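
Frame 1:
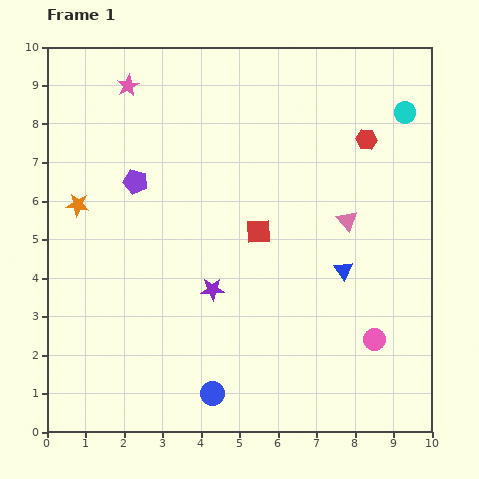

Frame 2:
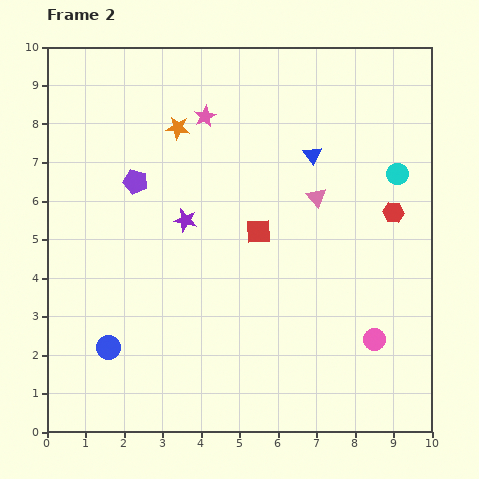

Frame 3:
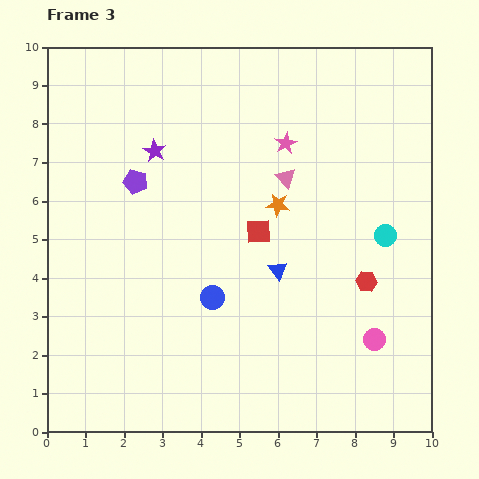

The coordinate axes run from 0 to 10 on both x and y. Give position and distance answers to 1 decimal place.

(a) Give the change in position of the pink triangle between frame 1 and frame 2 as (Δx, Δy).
(-0.8, 0.6)

The pink triangle was at (7.8, 5.5) in frame 1 and (7.0, 6.1) in frame 2.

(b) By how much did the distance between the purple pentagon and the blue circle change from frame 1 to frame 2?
-1.5

Distance in frame 1: 5.9. Distance in frame 2: 4.4.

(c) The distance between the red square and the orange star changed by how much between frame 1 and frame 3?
-3.9

Distance in frame 1: 4.8. Distance in frame 3: 0.9.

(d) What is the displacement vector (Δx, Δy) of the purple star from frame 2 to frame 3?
(-0.8, 1.8)

The purple star was at (3.6, 5.5) in frame 2 and (2.8, 7.3) in frame 3.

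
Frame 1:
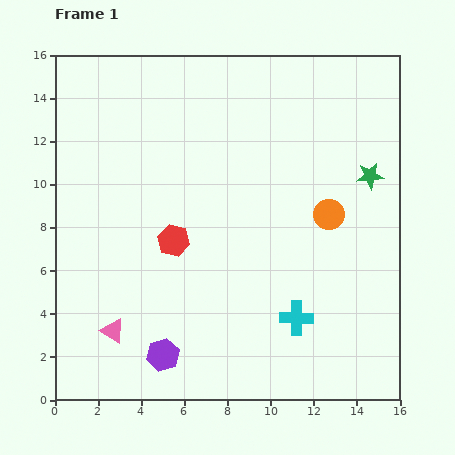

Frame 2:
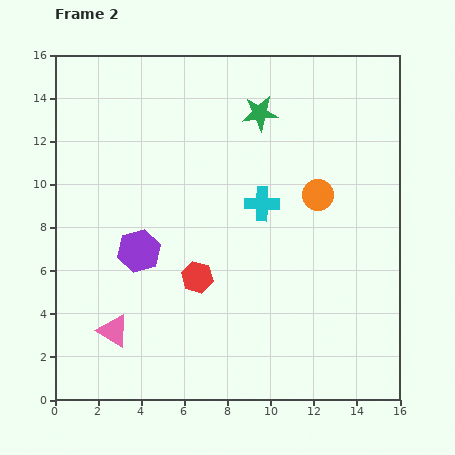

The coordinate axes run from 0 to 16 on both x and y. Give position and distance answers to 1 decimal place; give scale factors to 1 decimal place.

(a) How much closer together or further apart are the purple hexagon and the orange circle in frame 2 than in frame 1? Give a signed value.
-1.4

Distance in frame 1: 10.1. Distance in frame 2: 8.7.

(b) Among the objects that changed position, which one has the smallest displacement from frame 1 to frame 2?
the orange circle

(moved 1.0)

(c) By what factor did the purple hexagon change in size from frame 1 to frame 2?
1.3×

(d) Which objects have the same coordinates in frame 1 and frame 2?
the pink triangle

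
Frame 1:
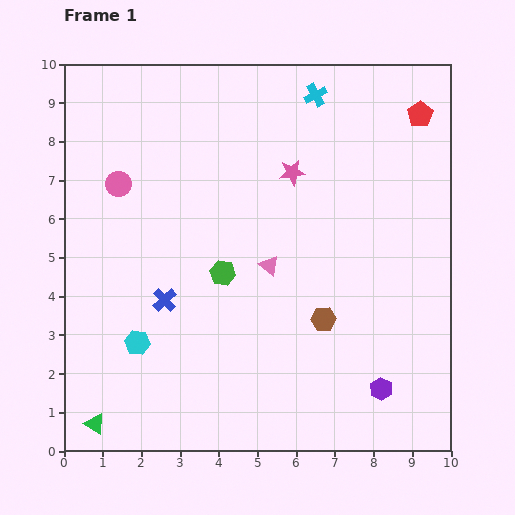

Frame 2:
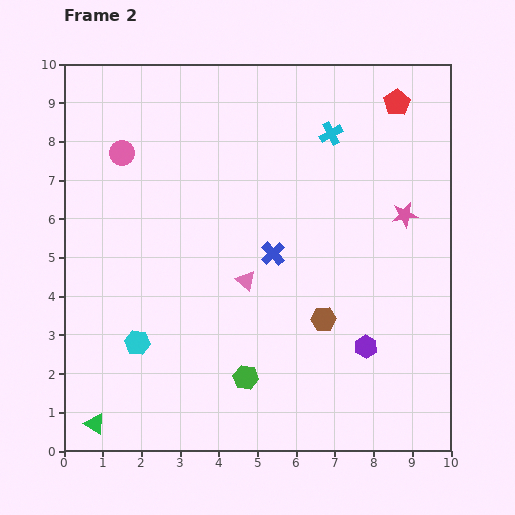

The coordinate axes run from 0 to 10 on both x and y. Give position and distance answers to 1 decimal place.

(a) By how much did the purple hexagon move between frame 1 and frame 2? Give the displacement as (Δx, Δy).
(-0.4, 1.1)

The purple hexagon was at (8.2, 1.6) in frame 1 and (7.8, 2.7) in frame 2.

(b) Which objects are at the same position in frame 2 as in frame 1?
the green triangle, the brown hexagon, the cyan hexagon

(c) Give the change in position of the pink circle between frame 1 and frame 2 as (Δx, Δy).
(0.1, 0.8)

The pink circle was at (1.4, 6.9) in frame 1 and (1.5, 7.7) in frame 2.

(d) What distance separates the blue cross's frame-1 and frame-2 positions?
3.0

The blue cross moved from (2.6, 3.9) to (5.4, 5.1), a distance of √(2.8² + 1.2²) ≈ 3.0.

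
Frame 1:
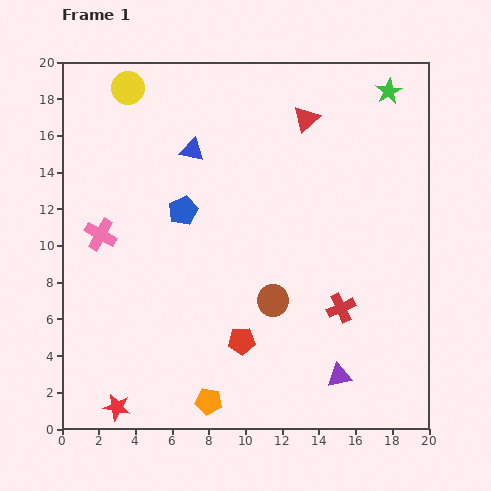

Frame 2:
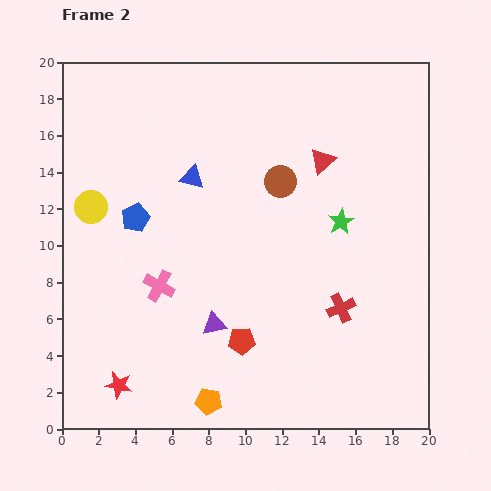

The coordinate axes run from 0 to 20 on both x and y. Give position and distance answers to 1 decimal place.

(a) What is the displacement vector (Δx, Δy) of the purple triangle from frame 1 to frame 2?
(-6.8, 2.8)

The purple triangle was at (15.1, 2.9) in frame 1 and (8.3, 5.7) in frame 2.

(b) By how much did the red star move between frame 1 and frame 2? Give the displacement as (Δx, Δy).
(0.1, 1.2)

The red star was at (3.0, 1.2) in frame 1 and (3.1, 2.4) in frame 2.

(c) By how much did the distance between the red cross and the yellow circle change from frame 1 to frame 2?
-2.0

Distance in frame 1: 16.7. Distance in frame 2: 14.7.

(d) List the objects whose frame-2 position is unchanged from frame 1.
the red cross, the orange pentagon, the red pentagon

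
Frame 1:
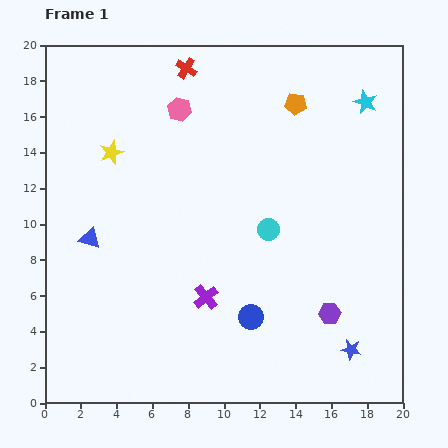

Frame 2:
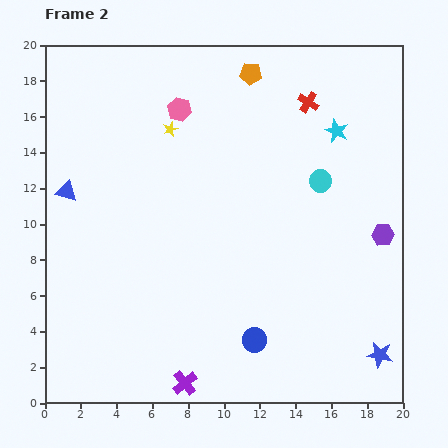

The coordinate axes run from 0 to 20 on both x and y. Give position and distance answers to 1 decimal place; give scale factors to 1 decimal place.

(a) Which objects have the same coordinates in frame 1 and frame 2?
the pink hexagon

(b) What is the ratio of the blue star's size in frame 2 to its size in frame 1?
1.3×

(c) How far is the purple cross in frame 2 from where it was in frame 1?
4.9

The purple cross moved from (9.0, 5.9) to (7.8, 1.1), a distance of √(1.2² + 4.8²) ≈ 4.9.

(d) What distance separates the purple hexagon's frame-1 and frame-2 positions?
5.3

The purple hexagon moved from (15.9, 5.0) to (18.9, 9.4), a distance of √(3.0² + 4.4²) ≈ 5.3.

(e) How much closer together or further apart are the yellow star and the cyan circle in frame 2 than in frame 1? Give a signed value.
-0.9

Distance in frame 1: 9.8. Distance in frame 2: 8.9.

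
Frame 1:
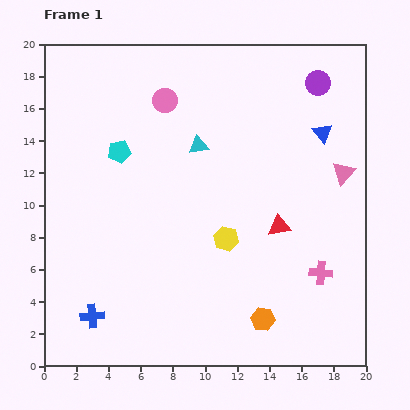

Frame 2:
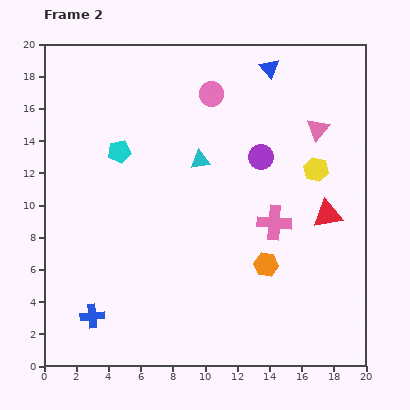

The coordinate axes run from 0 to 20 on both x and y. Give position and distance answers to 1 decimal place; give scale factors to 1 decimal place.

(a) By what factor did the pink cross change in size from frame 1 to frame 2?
1.5×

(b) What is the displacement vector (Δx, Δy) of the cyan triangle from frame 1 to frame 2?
(0.1, -0.9)

The cyan triangle was at (9.6, 13.7) in frame 1 and (9.7, 12.8) in frame 2.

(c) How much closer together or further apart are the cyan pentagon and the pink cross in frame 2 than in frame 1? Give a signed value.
-4.0

Distance in frame 1: 14.6. Distance in frame 2: 10.6.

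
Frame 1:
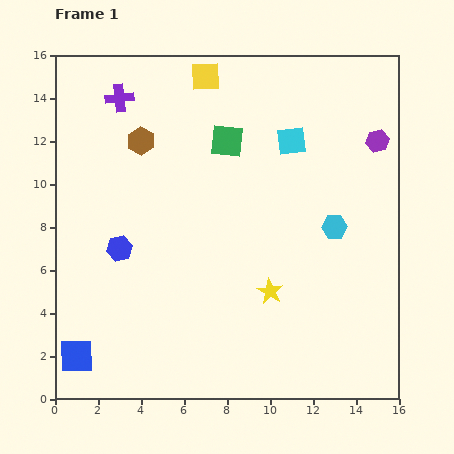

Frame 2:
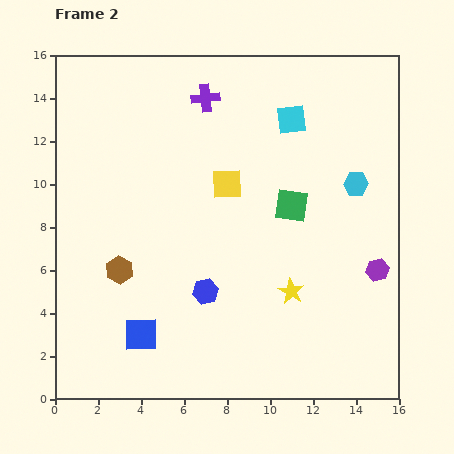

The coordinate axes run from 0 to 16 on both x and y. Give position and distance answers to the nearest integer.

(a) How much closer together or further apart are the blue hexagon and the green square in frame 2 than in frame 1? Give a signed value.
-1

Distance in frame 1: 7. Distance in frame 2: 6.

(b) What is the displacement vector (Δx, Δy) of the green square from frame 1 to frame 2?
(3, -3)

The green square was at (8, 12) in frame 1 and (11, 9) in frame 2.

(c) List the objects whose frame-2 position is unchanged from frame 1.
none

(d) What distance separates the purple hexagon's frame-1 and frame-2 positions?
6

The purple hexagon moved from (15, 12) to (15, 6), a distance of √(0² + 6²) ≈ 6.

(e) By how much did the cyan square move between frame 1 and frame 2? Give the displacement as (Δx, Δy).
(0, 1)

The cyan square was at (11, 12) in frame 1 and (11, 13) in frame 2.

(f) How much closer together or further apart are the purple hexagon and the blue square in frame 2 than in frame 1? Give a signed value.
-6

Distance in frame 1: 17. Distance in frame 2: 11.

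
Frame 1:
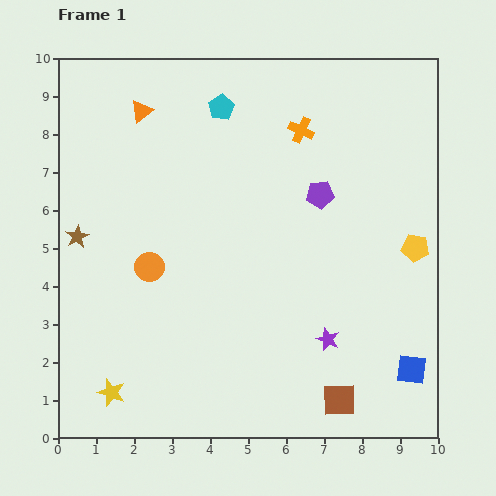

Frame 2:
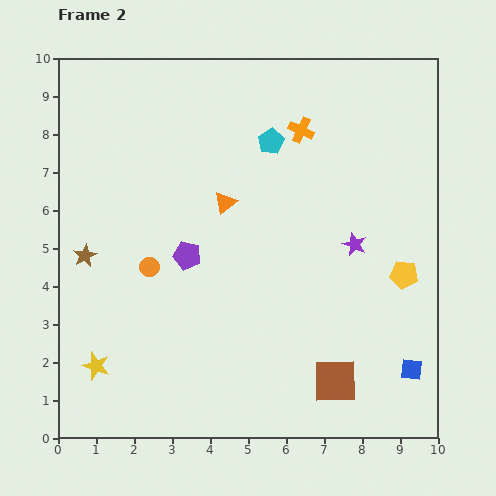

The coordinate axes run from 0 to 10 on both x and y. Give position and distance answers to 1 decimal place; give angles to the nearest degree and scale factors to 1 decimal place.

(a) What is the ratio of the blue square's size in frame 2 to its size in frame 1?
0.7×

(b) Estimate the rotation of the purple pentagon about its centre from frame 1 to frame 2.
20° clockwise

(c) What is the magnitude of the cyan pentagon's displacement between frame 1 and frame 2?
1.6

The cyan pentagon moved from (4.3, 8.7) to (5.6, 7.8), a distance of √(1.3² + 0.9²) ≈ 1.6.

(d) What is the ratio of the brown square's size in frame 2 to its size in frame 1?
1.3×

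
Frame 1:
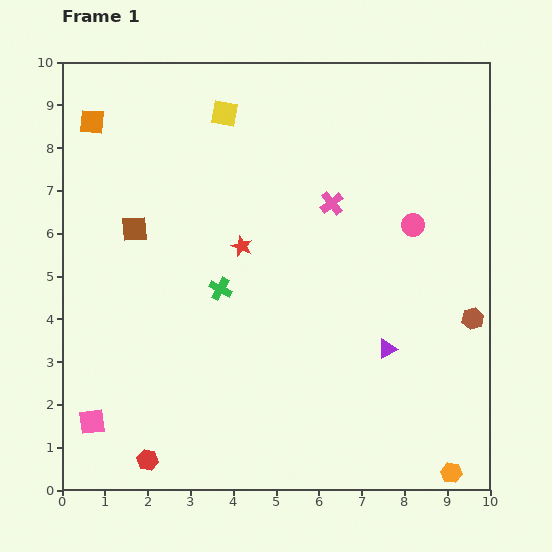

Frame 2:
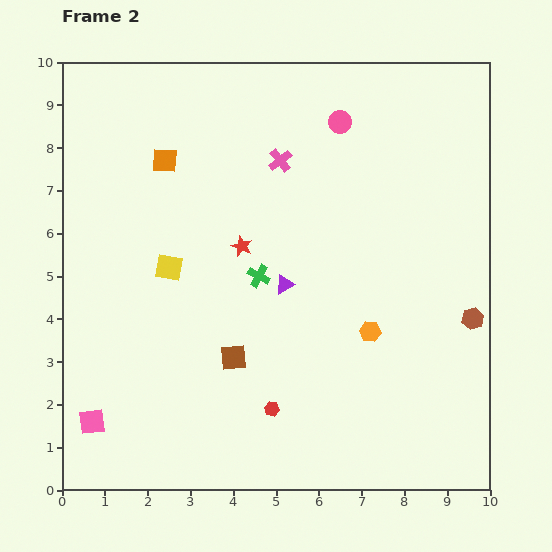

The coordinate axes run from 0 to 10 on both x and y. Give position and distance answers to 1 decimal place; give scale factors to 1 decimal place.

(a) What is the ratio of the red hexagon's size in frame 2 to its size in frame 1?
0.7×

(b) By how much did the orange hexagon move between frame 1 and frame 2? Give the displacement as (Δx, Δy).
(-1.9, 3.3)

The orange hexagon was at (9.1, 0.4) in frame 1 and (7.2, 3.7) in frame 2.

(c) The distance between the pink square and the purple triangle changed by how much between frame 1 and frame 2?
-1.6

Distance in frame 1: 7.1. Distance in frame 2: 5.5.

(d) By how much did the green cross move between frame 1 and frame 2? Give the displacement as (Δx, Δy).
(0.9, 0.3)

The green cross was at (3.7, 4.7) in frame 1 and (4.6, 5.0) in frame 2.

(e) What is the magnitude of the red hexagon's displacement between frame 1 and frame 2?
3.1

The red hexagon moved from (2.0, 0.7) to (4.9, 1.9), a distance of √(2.9² + 1.2²) ≈ 3.1.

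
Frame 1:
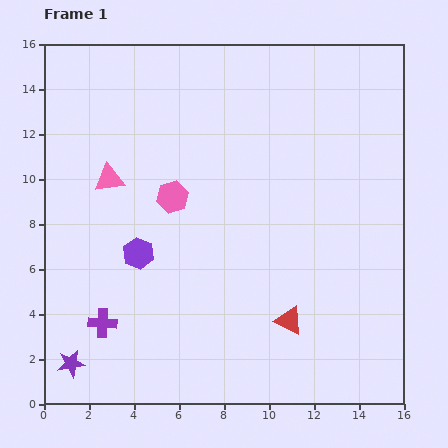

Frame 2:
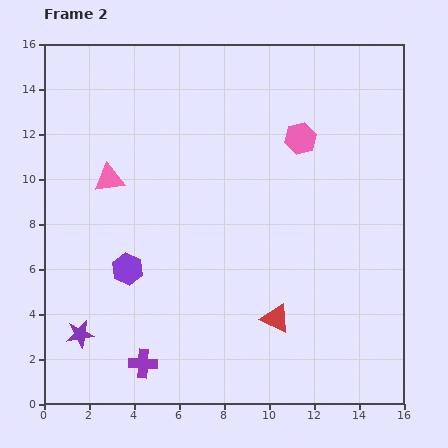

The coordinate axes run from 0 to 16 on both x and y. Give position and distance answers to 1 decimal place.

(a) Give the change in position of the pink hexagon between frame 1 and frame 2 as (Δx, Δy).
(5.7, 2.6)

The pink hexagon was at (5.7, 9.2) in frame 1 and (11.4, 11.8) in frame 2.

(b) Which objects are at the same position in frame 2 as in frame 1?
the pink triangle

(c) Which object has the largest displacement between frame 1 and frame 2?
the pink hexagon

(moved 6.3; next 2.5)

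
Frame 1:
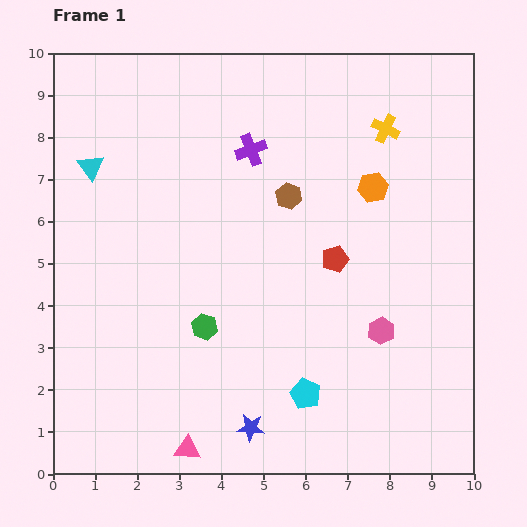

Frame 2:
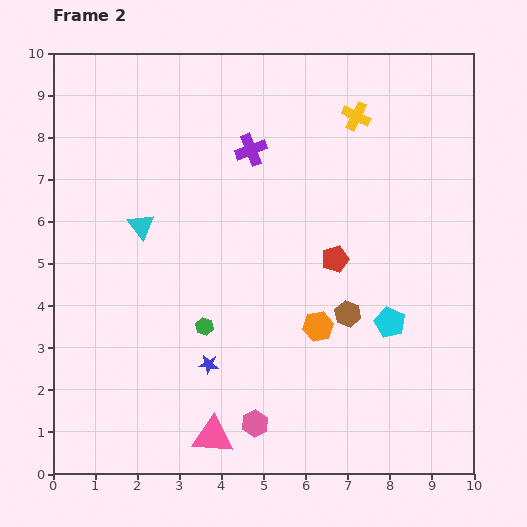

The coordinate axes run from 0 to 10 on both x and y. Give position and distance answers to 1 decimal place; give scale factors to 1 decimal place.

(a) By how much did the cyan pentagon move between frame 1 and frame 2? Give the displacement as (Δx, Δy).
(2.0, 1.7)

The cyan pentagon was at (6.0, 1.9) in frame 1 and (8.0, 3.6) in frame 2.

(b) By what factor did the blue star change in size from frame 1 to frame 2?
0.7×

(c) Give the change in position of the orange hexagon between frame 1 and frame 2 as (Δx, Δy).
(-1.3, -3.3)

The orange hexagon was at (7.6, 6.8) in frame 1 and (6.3, 3.5) in frame 2.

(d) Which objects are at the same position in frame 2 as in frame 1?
the green hexagon, the red pentagon, the purple cross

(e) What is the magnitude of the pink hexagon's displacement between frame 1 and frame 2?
3.7

The pink hexagon moved from (7.8, 3.4) to (4.8, 1.2), a distance of √(3.0² + 2.2²) ≈ 3.7.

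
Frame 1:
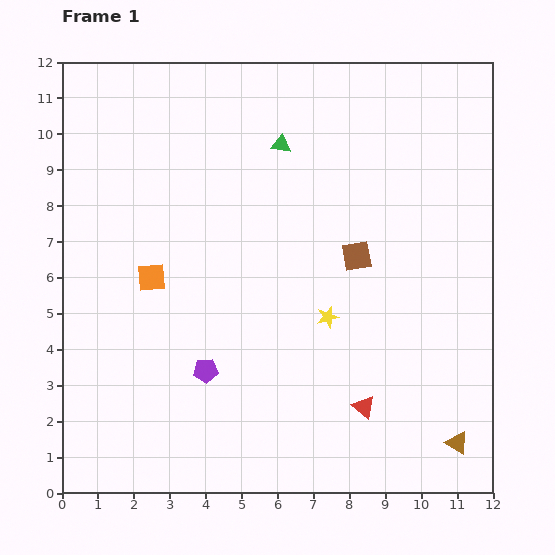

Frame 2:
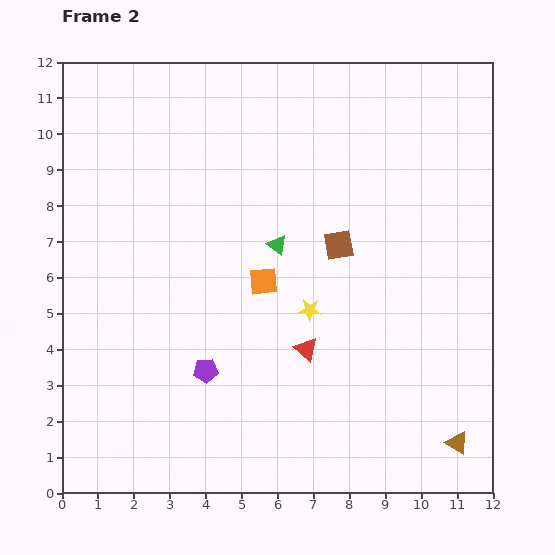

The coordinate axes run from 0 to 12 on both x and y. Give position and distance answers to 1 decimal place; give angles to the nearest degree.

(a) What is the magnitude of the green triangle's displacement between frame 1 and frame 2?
2.8

The green triangle moved from (6.1, 9.7) to (6.0, 6.9), a distance of √(0.1² + 2.8²) ≈ 2.8.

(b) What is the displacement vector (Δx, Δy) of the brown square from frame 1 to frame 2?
(-0.5, 0.3)

The brown square was at (8.2, 6.6) in frame 1 and (7.7, 6.9) in frame 2.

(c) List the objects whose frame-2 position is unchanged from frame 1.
the purple pentagon, the brown triangle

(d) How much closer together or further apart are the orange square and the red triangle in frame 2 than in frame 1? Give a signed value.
-4.7

Distance in frame 1: 6.9. Distance in frame 2: 2.2.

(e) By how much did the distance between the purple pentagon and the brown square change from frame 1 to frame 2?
-0.2

Distance in frame 1: 5.3. Distance in frame 2: 5.1.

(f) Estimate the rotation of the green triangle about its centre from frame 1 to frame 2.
29° clockwise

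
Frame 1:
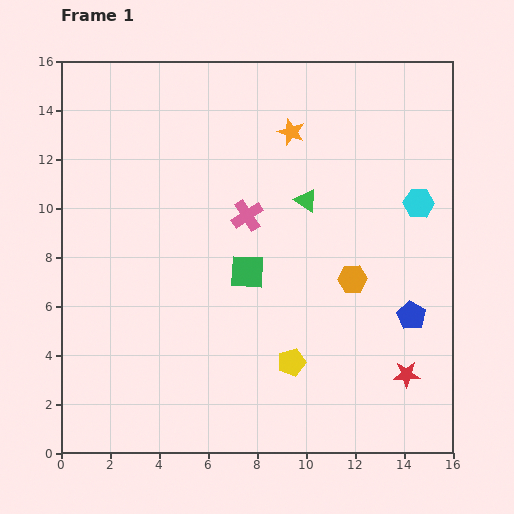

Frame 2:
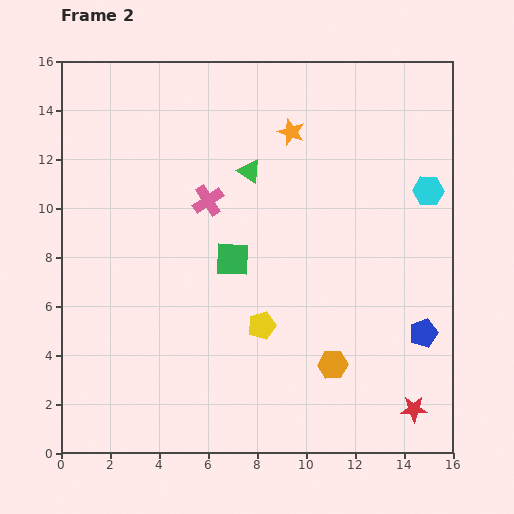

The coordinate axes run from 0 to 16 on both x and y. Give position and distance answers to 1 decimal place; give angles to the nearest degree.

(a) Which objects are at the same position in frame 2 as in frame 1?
the orange star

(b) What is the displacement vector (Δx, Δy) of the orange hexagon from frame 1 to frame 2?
(-0.8, -3.5)

The orange hexagon was at (11.9, 7.1) in frame 1 and (11.1, 3.6) in frame 2.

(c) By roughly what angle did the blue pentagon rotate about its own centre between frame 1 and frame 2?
22° clockwise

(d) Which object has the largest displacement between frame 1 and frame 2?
the orange hexagon

(moved 3.6; next 2.6)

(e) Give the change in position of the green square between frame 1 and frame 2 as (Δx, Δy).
(-0.6, 0.5)

The green square was at (7.6, 7.4) in frame 1 and (7.0, 7.9) in frame 2.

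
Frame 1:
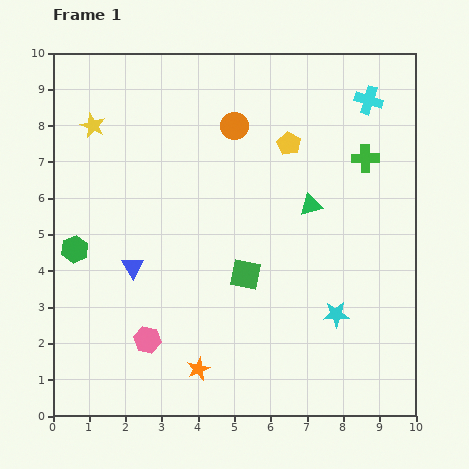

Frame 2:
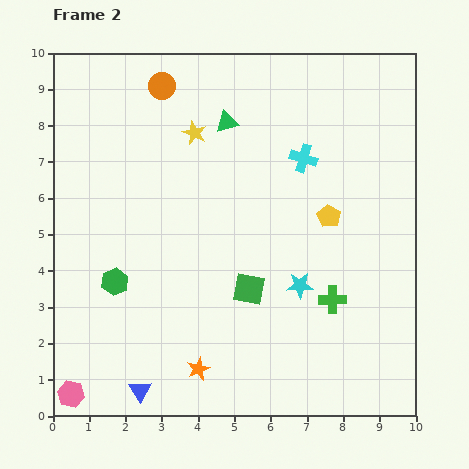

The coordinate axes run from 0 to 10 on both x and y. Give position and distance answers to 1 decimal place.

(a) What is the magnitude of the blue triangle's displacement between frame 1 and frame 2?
3.4

The blue triangle moved from (2.2, 4.1) to (2.4, 0.7), a distance of √(0.2² + 3.4²) ≈ 3.4.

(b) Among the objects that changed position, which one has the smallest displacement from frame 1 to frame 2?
the green square

(moved 0.4)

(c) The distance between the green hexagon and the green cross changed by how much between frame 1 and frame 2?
-2.4

Distance in frame 1: 8.4. Distance in frame 2: 6.0.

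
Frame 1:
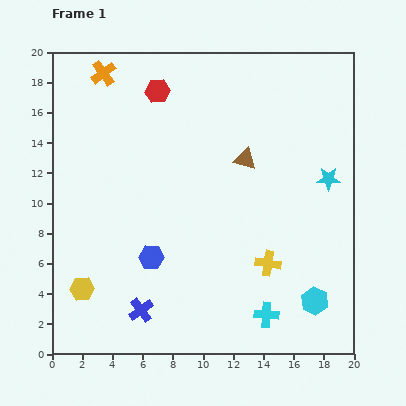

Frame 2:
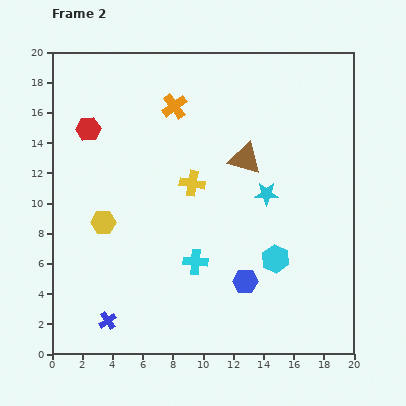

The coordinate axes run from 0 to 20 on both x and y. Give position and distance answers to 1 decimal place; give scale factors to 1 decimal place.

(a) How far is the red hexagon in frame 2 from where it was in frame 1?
5.2

The red hexagon moved from (7.0, 17.4) to (2.4, 14.9), a distance of √(4.6² + 2.5²) ≈ 5.2.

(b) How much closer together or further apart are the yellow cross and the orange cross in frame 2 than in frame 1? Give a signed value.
-11.5

Distance in frame 1: 16.7. Distance in frame 2: 5.2.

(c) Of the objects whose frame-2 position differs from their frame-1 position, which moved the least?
the blue cross

(moved 2.3)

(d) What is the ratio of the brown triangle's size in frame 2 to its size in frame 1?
1.4×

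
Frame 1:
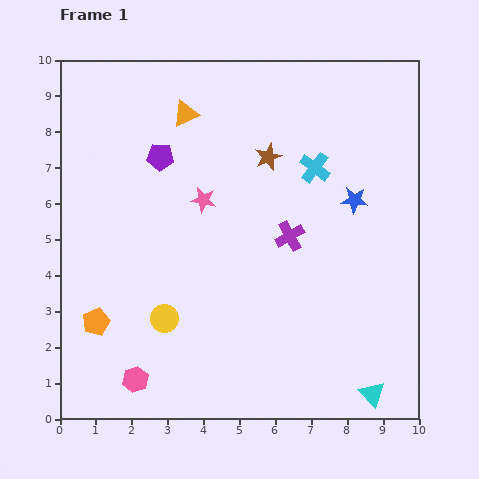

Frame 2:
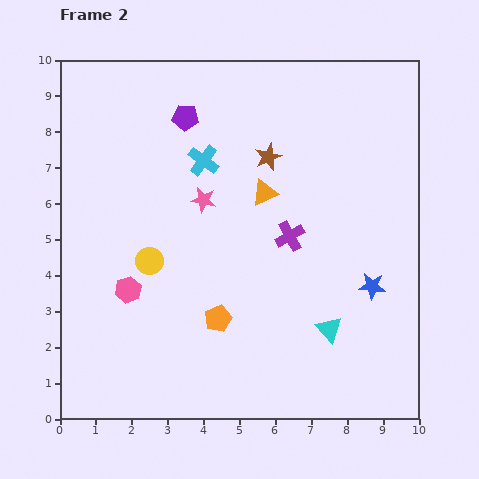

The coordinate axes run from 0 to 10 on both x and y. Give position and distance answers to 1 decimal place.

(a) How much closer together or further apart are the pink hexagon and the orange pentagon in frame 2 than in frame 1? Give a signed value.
+0.7

Distance in frame 1: 1.9. Distance in frame 2: 2.6.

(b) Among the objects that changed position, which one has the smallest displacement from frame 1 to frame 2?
the purple pentagon

(moved 1.3)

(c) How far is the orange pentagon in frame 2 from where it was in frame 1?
3.4

The orange pentagon moved from (1.0, 2.7) to (4.4, 2.8), a distance of √(3.4² + 0.1²) ≈ 3.4.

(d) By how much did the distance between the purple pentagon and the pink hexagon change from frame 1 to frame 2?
-1.1

Distance in frame 1: 6.2. Distance in frame 2: 5.1.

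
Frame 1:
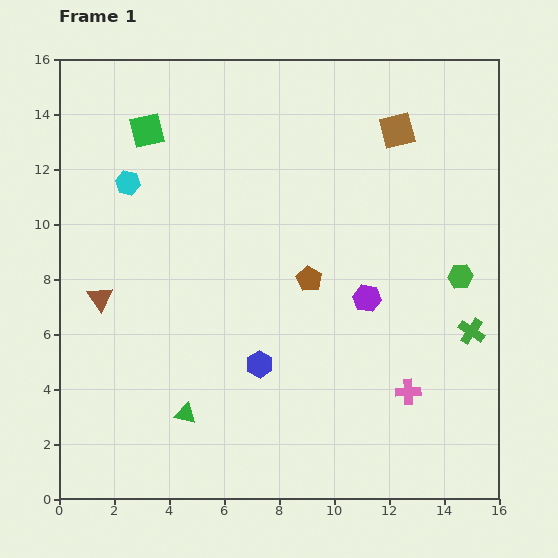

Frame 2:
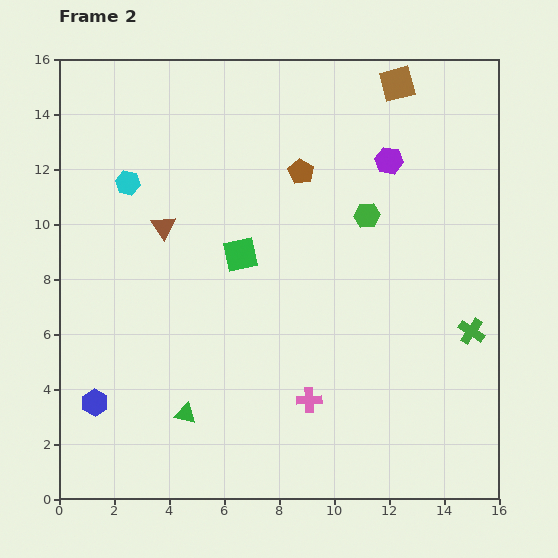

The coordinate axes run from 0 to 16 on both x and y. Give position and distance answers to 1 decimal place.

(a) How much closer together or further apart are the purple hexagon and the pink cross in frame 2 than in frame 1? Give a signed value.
+5.5

Distance in frame 1: 3.7. Distance in frame 2: 9.2.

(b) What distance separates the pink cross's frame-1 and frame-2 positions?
3.6

The pink cross moved from (12.7, 3.9) to (9.1, 3.6), a distance of √(3.6² + 0.3²) ≈ 3.6.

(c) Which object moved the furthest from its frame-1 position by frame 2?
the blue hexagon

(moved 6.2; next 5.6)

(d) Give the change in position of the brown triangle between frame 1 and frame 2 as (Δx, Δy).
(2.3, 2.6)

The brown triangle was at (1.5, 7.3) in frame 1 and (3.8, 9.9) in frame 2.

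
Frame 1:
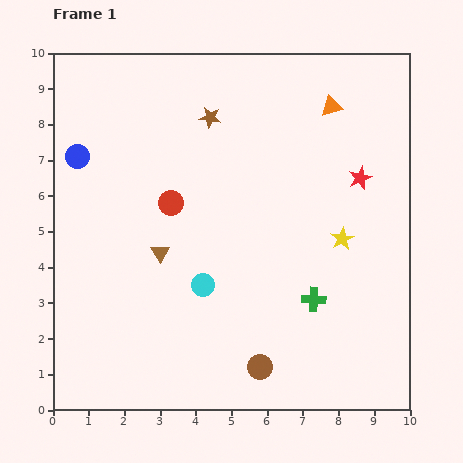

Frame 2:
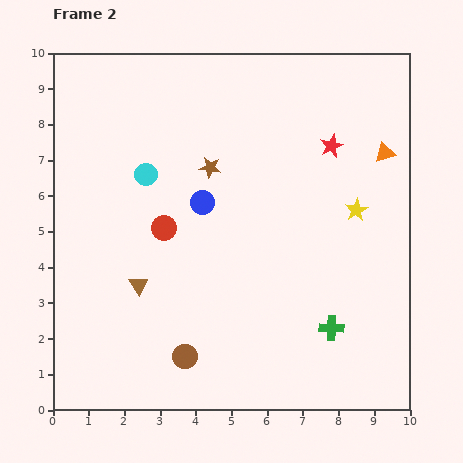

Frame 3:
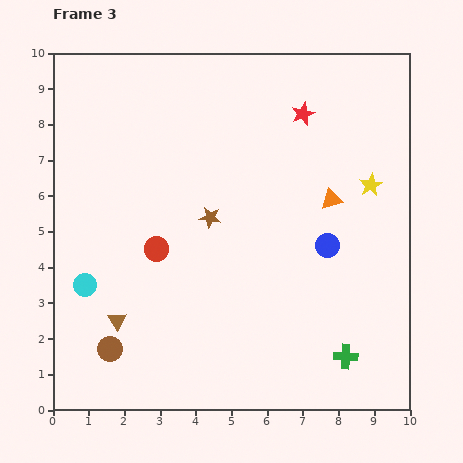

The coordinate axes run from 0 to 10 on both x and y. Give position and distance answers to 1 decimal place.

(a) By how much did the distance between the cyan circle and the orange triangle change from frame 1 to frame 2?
+0.5

Distance in frame 1: 6.2. Distance in frame 2: 6.7.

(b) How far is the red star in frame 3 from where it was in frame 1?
2.4

The red star moved from (8.6, 6.5) to (7.0, 8.3), a distance of √(1.6² + 1.8²) ≈ 2.4.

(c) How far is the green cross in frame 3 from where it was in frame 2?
0.9

The green cross moved from (7.8, 2.3) to (8.2, 1.5), a distance of √(0.4² + 0.8²) ≈ 0.9.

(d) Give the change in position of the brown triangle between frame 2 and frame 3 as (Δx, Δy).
(-0.6, -1.0)

The brown triangle was at (2.4, 3.5) in frame 2 and (1.8, 2.5) in frame 3.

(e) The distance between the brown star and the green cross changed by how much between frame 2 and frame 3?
-0.2

Distance in frame 2: 5.6. Distance in frame 3: 5.4.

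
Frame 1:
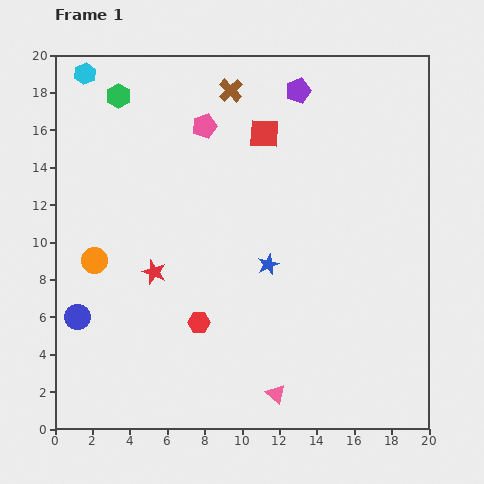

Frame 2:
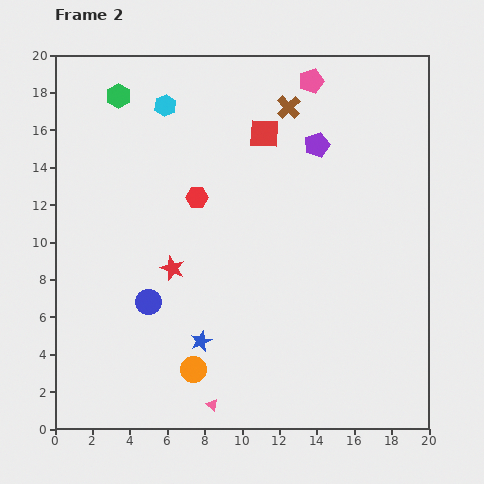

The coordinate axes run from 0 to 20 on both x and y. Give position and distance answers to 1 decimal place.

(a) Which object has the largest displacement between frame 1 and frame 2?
the orange circle

(moved 7.9; next 6.7)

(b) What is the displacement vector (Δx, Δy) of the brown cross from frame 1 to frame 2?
(3.1, -0.9)

The brown cross was at (9.4, 18.1) in frame 1 and (12.5, 17.2) in frame 2.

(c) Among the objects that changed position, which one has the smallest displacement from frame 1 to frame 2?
the red star

(moved 1.0)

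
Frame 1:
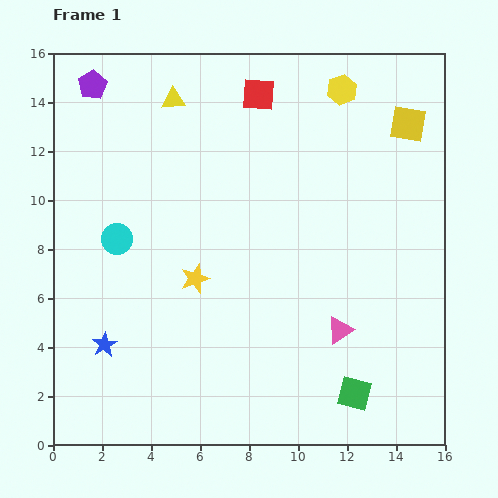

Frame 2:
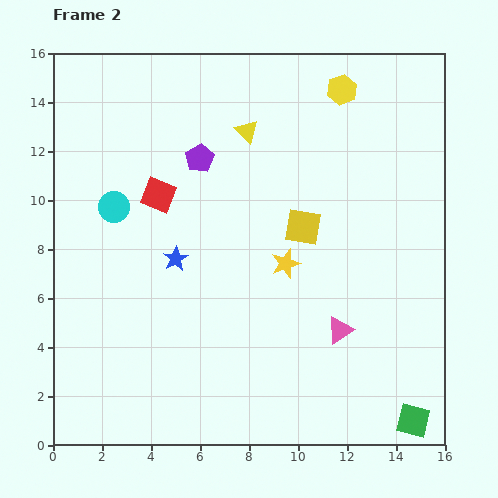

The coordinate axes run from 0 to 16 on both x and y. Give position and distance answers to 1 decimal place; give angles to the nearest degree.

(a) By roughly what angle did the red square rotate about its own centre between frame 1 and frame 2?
18° clockwise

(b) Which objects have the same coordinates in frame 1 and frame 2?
the pink triangle, the yellow hexagon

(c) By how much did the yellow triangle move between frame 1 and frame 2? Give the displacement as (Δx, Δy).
(3.0, -1.3)

The yellow triangle was at (4.9, 14.1) in frame 1 and (7.9, 12.8) in frame 2.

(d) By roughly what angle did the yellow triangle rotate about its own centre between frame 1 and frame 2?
48° clockwise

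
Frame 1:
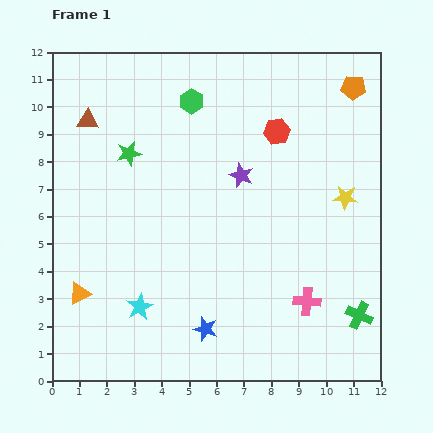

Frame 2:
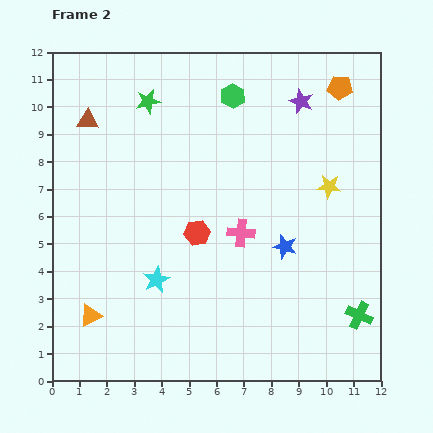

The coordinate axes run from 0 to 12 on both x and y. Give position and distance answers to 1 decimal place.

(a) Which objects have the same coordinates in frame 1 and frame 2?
the brown triangle, the green cross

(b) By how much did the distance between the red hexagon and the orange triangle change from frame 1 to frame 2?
-4.4

Distance in frame 1: 9.3. Distance in frame 2: 4.9.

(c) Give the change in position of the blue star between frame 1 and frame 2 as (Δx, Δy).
(2.9, 3.0)

The blue star was at (5.6, 1.9) in frame 1 and (8.5, 4.9) in frame 2.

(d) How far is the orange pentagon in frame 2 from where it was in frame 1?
0.5

The orange pentagon moved from (11.0, 10.7) to (10.5, 10.7), a distance of √(0.5² + 0.0²) ≈ 0.5.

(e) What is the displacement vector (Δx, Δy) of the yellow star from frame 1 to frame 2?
(-0.6, 0.4)

The yellow star was at (10.7, 6.7) in frame 1 and (10.1, 7.1) in frame 2.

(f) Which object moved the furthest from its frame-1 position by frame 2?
the red hexagon

(moved 4.7; next 4.2)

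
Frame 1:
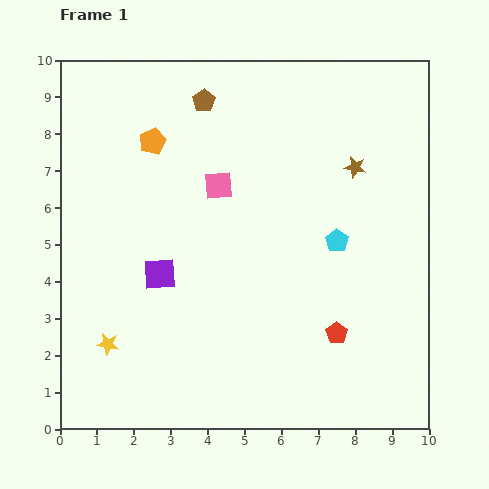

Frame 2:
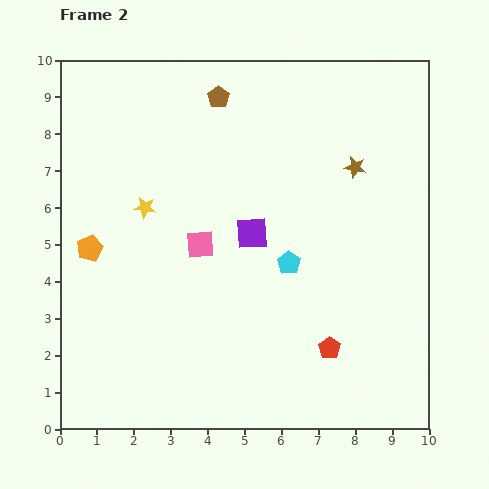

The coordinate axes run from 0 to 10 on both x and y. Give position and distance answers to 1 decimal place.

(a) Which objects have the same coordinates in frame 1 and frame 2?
the brown star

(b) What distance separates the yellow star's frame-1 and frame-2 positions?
3.8

The yellow star moved from (1.3, 2.3) to (2.3, 6.0), a distance of √(1.0² + 3.7²) ≈ 3.8.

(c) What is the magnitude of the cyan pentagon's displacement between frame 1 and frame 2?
1.4

The cyan pentagon moved from (7.5, 5.1) to (6.2, 4.5), a distance of √(1.3² + 0.6²) ≈ 1.4.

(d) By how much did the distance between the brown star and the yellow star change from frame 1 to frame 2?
-2.4

Distance in frame 1: 8.2. Distance in frame 2: 5.8.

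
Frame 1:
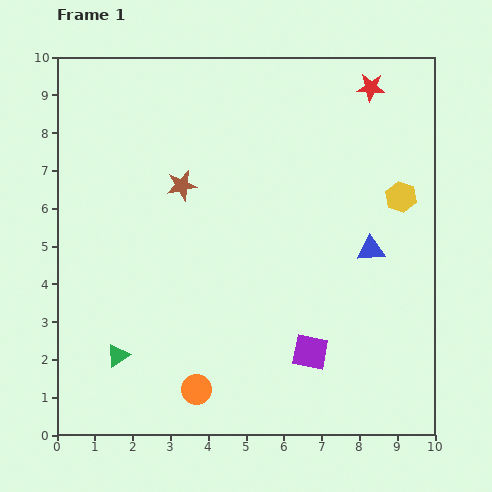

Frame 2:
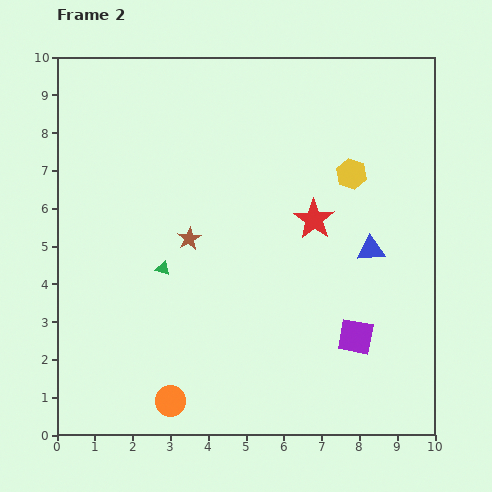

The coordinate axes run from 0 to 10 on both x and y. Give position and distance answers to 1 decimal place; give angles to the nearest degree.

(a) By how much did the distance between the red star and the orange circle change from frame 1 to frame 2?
-3.1

Distance in frame 1: 9.2. Distance in frame 2: 6.1.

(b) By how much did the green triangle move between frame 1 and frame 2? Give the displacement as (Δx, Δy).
(1.2, 2.3)

The green triangle was at (1.6, 2.1) in frame 1 and (2.8, 4.4) in frame 2.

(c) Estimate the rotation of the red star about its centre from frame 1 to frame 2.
30° clockwise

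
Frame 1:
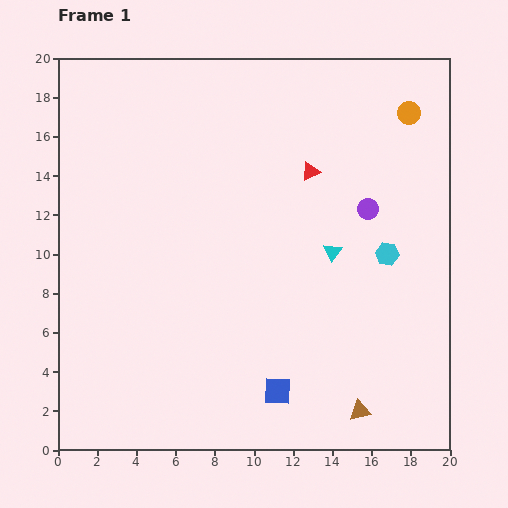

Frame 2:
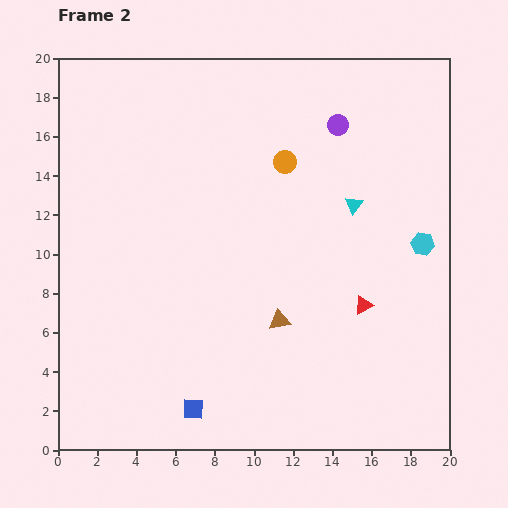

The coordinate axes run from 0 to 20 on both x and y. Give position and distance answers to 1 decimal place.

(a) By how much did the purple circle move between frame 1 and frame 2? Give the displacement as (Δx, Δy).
(-1.5, 4.3)

The purple circle was at (15.8, 12.3) in frame 1 and (14.3, 16.6) in frame 2.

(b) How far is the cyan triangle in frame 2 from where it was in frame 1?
2.6

The cyan triangle moved from (14.0, 10.1) to (15.1, 12.5), a distance of √(1.1² + 2.4²) ≈ 2.6.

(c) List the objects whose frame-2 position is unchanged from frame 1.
none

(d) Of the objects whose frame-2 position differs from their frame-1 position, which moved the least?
the cyan hexagon

(moved 1.9)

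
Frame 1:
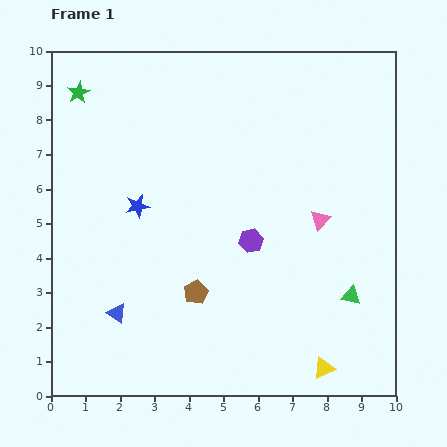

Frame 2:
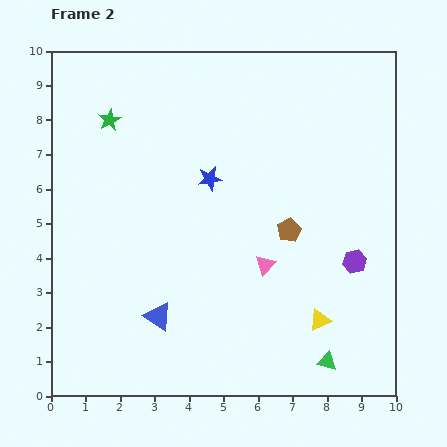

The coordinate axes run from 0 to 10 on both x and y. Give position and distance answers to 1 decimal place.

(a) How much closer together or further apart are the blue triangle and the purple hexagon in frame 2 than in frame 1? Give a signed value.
+1.5

Distance in frame 1: 4.4. Distance in frame 2: 5.9.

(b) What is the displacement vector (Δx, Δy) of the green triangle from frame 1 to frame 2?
(-0.7, -1.9)

The green triangle was at (8.7, 2.9) in frame 1 and (8.0, 1.0) in frame 2.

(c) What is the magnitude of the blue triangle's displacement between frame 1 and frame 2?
1.2

The blue triangle moved from (1.9, 2.4) to (3.1, 2.3), a distance of √(1.2² + 0.1²) ≈ 1.2.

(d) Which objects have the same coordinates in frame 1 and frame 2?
none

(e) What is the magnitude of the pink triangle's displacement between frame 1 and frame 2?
2.1

The pink triangle moved from (7.8, 5.1) to (6.2, 3.8), a distance of √(1.6² + 1.3²) ≈ 2.1.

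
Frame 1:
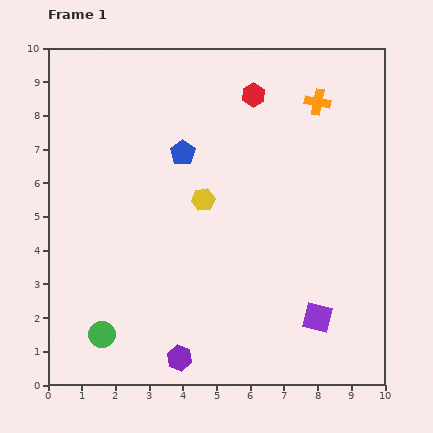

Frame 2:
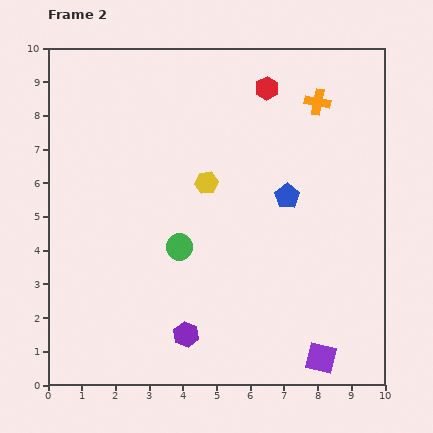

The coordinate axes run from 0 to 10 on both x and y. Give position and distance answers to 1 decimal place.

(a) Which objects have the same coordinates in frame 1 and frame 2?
the orange cross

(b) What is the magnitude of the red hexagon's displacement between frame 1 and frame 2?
0.4

The red hexagon moved from (6.1, 8.6) to (6.5, 8.8), a distance of √(0.4² + 0.2²) ≈ 0.4.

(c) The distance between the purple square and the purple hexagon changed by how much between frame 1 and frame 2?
-0.2

Distance in frame 1: 4.3. Distance in frame 2: 4.1.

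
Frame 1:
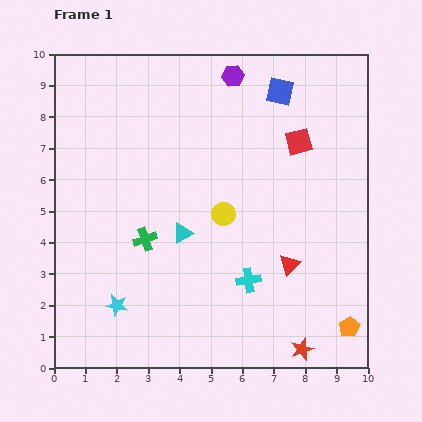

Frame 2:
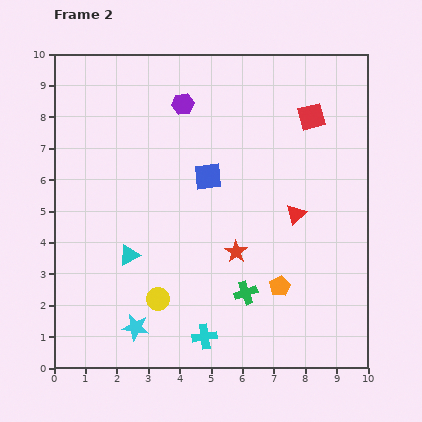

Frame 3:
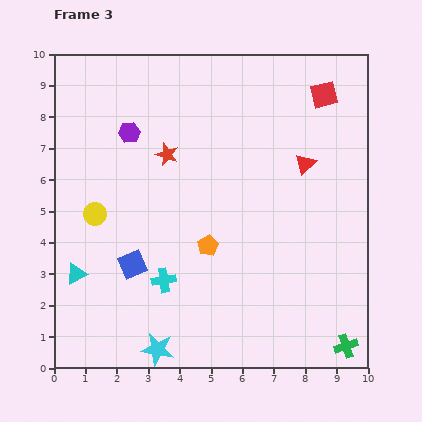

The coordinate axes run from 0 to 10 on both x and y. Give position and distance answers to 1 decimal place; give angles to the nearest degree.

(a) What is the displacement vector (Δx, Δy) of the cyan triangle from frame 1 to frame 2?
(-1.7, -0.7)

The cyan triangle was at (4.1, 4.3) in frame 1 and (2.4, 3.6) in frame 2.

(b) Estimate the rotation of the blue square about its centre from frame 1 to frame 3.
36° counter-clockwise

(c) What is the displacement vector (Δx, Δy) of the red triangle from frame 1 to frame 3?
(0.5, 3.2)

The red triangle was at (7.5, 3.3) in frame 1 and (8.0, 6.5) in frame 3.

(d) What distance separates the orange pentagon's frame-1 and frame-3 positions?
5.2

The orange pentagon moved from (9.4, 1.3) to (4.9, 3.9), a distance of √(4.5² + 2.6²) ≈ 5.2.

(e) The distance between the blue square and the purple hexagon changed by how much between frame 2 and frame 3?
+1.8

Distance in frame 2: 2.4. Distance in frame 3: 4.2.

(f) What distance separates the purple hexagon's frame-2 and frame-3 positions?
1.9

The purple hexagon moved from (4.1, 8.4) to (2.4, 7.5), a distance of √(1.7² + 0.9²) ≈ 1.9.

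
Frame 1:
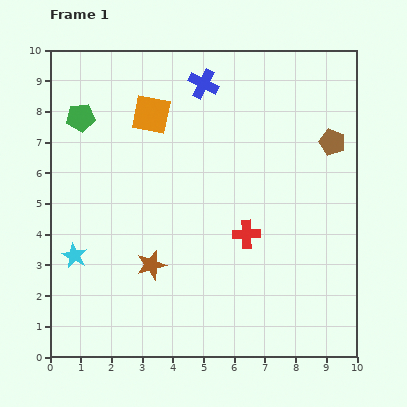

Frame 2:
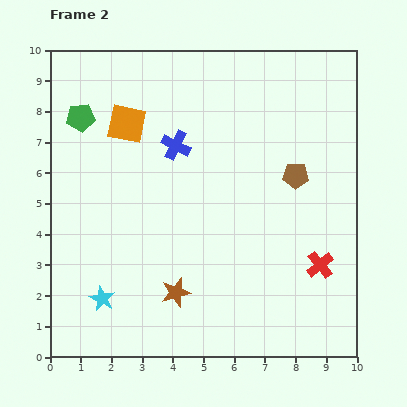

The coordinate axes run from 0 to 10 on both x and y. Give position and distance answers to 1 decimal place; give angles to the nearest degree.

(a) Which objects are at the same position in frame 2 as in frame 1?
the green pentagon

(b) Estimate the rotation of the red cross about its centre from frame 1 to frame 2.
37° counter-clockwise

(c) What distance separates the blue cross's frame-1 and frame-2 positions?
2.2

The blue cross moved from (5.0, 8.9) to (4.1, 6.9), a distance of √(0.9² + 2.0²) ≈ 2.2.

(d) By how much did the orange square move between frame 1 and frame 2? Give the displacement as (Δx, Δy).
(-0.8, -0.3)

The orange square was at (3.3, 7.9) in frame 1 and (2.5, 7.6) in frame 2.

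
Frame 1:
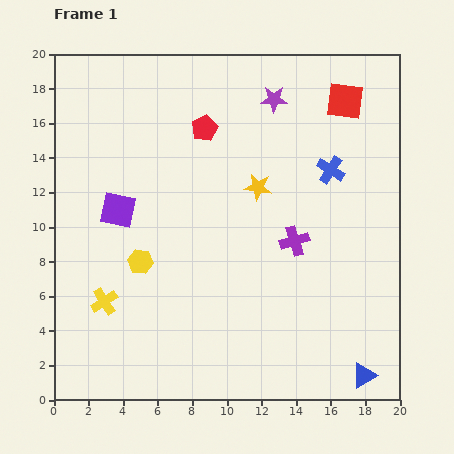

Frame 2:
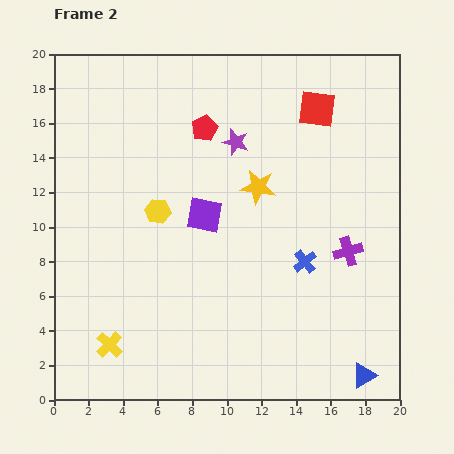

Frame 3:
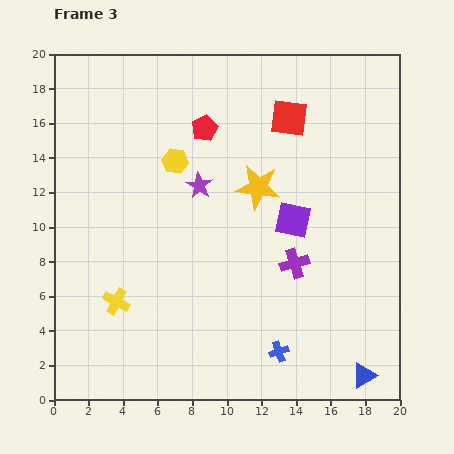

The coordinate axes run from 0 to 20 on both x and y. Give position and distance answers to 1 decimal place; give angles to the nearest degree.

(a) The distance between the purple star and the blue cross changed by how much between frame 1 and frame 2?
+2.7

Distance in frame 1: 5.3. Distance in frame 2: 8.0.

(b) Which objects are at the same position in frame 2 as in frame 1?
the yellow star, the blue triangle, the red pentagon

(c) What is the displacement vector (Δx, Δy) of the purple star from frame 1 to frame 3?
(-4.3, -5.0)

The purple star was at (12.7, 17.4) in frame 1 and (8.4, 12.4) in frame 3.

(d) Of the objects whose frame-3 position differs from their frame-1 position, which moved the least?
the yellow cross

(moved 0.7)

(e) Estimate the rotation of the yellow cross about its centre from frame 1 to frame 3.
30° counter-clockwise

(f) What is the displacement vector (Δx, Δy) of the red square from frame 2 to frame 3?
(-1.6, -0.5)

The red square was at (15.2, 16.8) in frame 2 and (13.6, 16.3) in frame 3.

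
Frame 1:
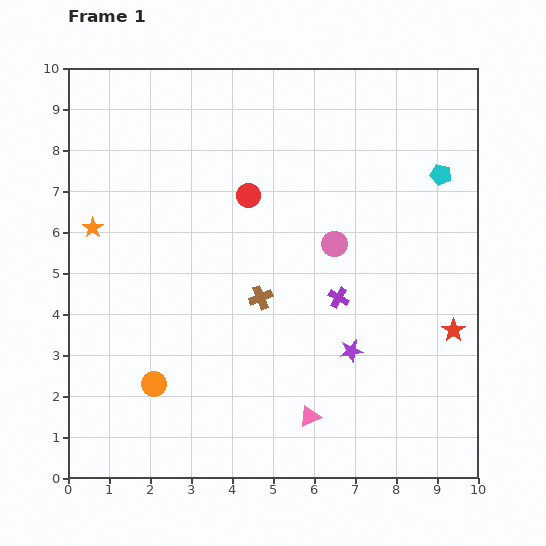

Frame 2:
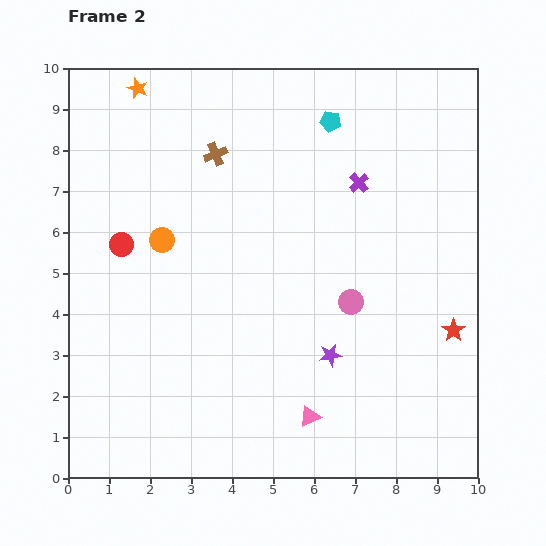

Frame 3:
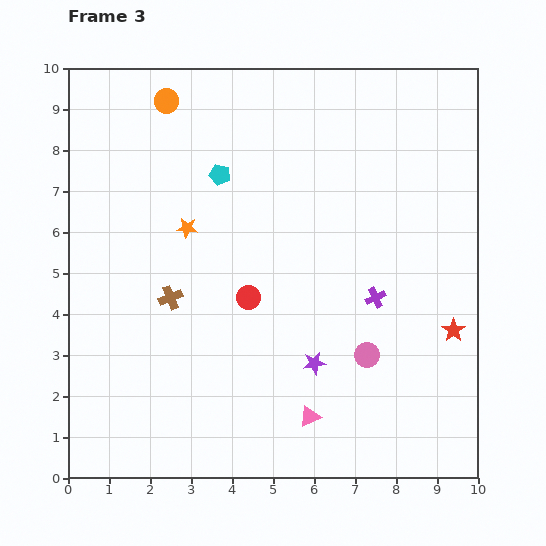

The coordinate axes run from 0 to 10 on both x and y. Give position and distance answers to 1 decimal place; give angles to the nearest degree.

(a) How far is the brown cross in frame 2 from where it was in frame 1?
3.7

The brown cross moved from (4.7, 4.4) to (3.6, 7.9), a distance of √(1.1² + 3.5²) ≈ 3.7.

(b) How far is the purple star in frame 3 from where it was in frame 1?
0.9

The purple star moved from (6.9, 3.1) to (6.0, 2.8), a distance of √(0.9² + 0.3²) ≈ 0.9.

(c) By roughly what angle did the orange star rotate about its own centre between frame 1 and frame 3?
31° counter-clockwise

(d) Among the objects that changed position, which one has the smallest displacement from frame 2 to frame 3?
the purple star

(moved 0.4)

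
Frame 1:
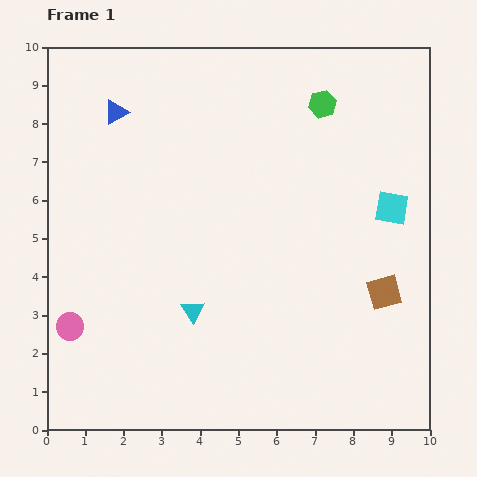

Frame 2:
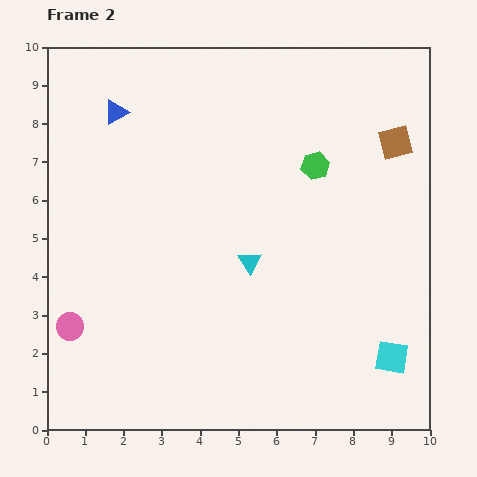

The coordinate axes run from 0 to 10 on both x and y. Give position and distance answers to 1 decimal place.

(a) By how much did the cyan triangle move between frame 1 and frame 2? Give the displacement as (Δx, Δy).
(1.5, 1.3)

The cyan triangle was at (3.8, 3.1) in frame 1 and (5.3, 4.4) in frame 2.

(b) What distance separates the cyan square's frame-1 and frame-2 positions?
3.9

The cyan square moved from (9.0, 5.8) to (9.0, 1.9), a distance of √(0.0² + 3.9²) ≈ 3.9.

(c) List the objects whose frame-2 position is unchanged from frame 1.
the blue triangle, the pink circle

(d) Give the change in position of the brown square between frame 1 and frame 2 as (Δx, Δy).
(0.3, 3.9)

The brown square was at (8.8, 3.6) in frame 1 and (9.1, 7.5) in frame 2.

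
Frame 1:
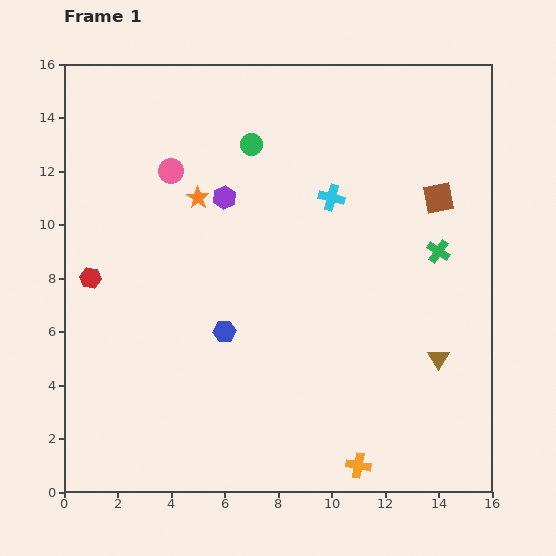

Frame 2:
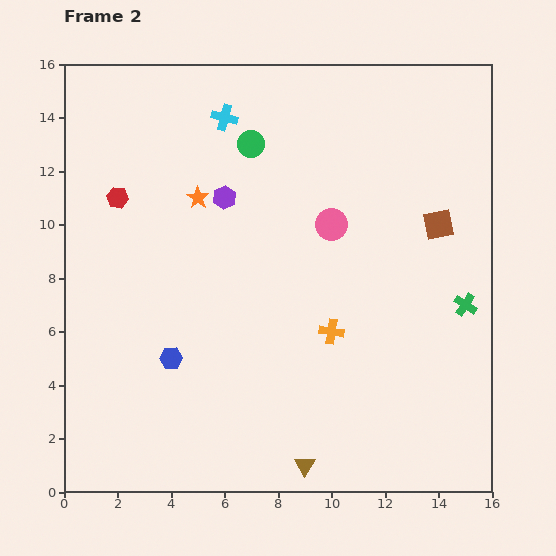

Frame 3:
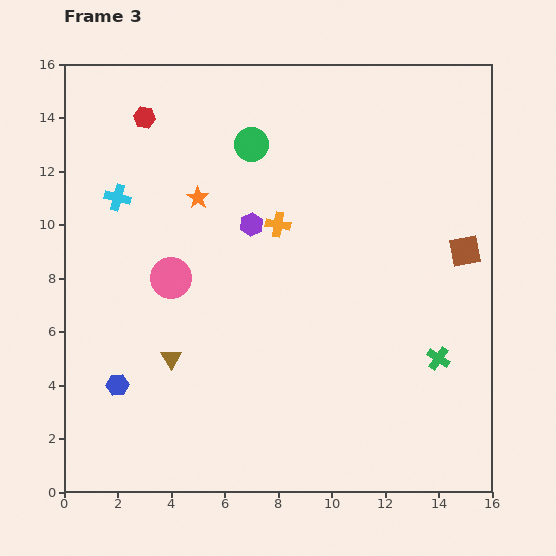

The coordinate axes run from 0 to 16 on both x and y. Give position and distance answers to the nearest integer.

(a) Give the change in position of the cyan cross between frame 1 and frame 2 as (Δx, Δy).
(-4, 3)

The cyan cross was at (10, 11) in frame 1 and (6, 14) in frame 2.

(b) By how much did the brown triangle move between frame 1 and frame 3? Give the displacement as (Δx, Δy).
(-10, 0)

The brown triangle was at (14, 5) in frame 1 and (4, 5) in frame 3.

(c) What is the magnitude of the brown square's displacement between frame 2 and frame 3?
1

The brown square moved from (14, 10) to (15, 9), a distance of √(1² + 1²) ≈ 1.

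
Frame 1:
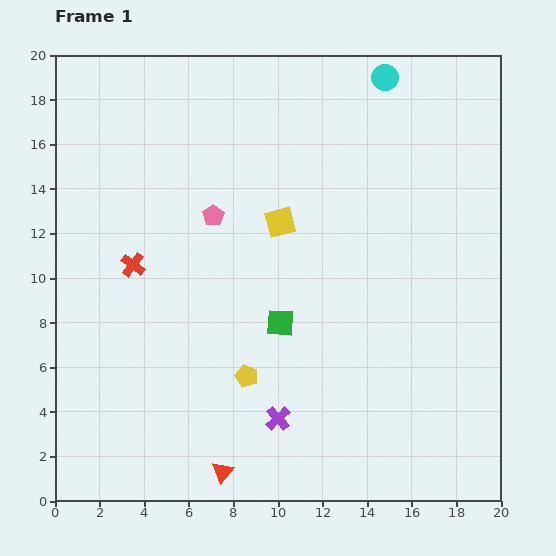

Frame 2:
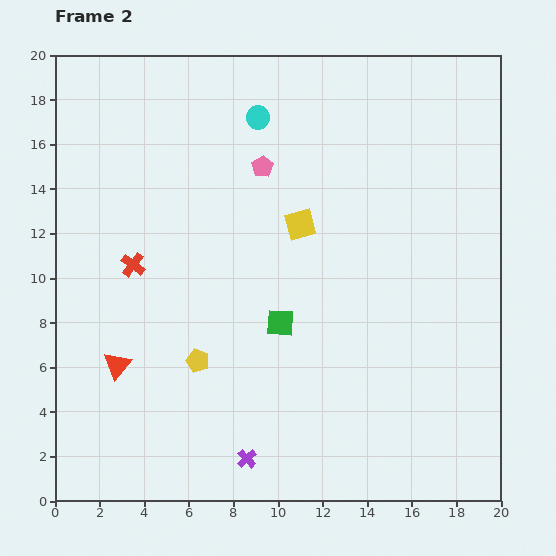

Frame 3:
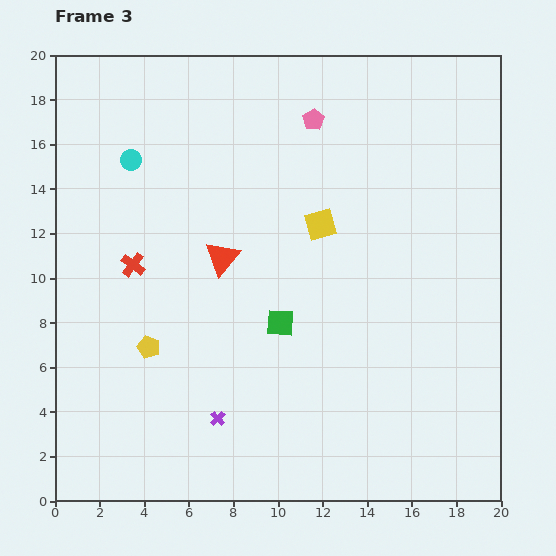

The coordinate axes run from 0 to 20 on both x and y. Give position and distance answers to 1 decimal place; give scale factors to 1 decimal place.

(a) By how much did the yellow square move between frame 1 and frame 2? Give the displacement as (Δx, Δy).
(0.9, -0.1)

The yellow square was at (10.1, 12.5) in frame 1 and (11.0, 12.4) in frame 2.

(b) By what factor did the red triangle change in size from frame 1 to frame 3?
1.6×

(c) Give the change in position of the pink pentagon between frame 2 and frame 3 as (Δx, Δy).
(2.3, 2.1)

The pink pentagon was at (9.3, 15.0) in frame 2 and (11.6, 17.1) in frame 3.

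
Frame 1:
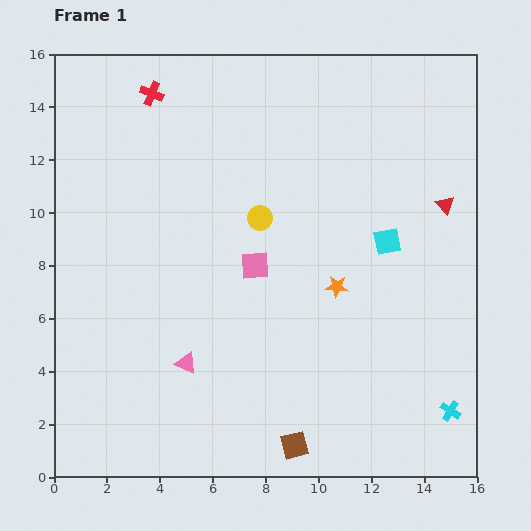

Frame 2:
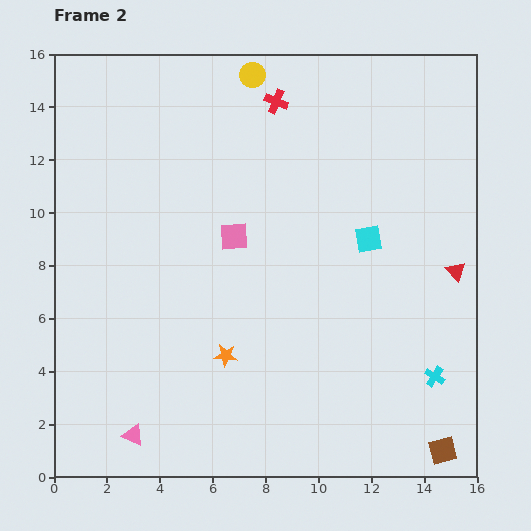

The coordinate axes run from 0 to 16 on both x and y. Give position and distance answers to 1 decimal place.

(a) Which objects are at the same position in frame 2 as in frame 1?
none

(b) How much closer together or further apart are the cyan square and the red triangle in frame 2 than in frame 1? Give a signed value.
+0.9

Distance in frame 1: 2.6. Distance in frame 2: 3.5.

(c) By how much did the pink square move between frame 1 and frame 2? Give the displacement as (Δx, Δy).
(-0.8, 1.1)

The pink square was at (7.6, 8.0) in frame 1 and (6.8, 9.1) in frame 2.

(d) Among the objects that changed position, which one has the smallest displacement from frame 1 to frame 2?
the cyan square

(moved 0.7)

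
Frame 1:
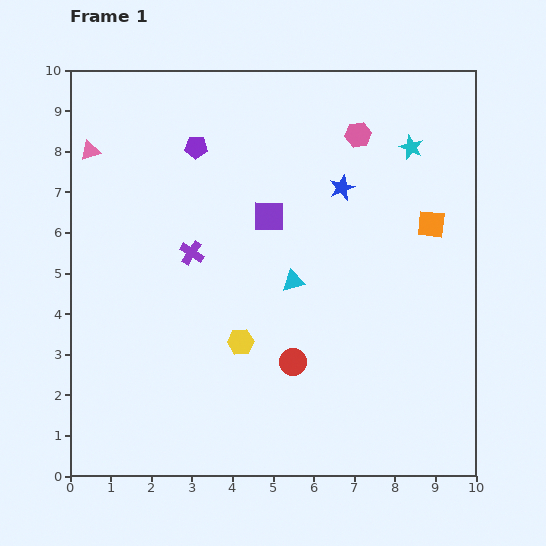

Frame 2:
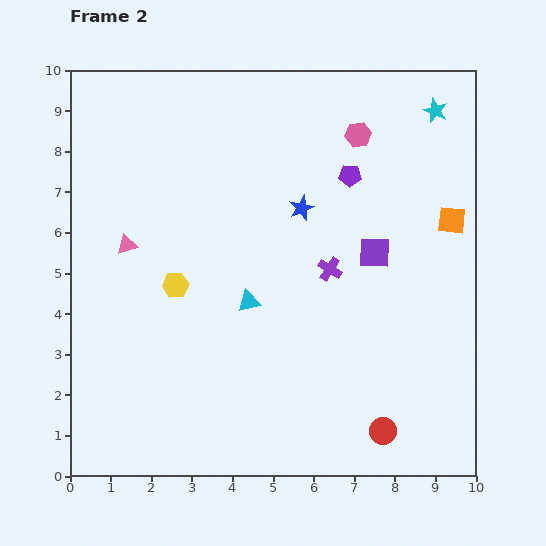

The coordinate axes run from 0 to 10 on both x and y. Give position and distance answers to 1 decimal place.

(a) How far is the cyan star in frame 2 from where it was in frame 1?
1.1

The cyan star moved from (8.4, 8.1) to (9.0, 9.0), a distance of √(0.6² + 0.9²) ≈ 1.1.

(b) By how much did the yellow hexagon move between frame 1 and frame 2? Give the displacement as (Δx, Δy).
(-1.6, 1.4)

The yellow hexagon was at (4.2, 3.3) in frame 1 and (2.6, 4.7) in frame 2.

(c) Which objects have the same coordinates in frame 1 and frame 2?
the pink hexagon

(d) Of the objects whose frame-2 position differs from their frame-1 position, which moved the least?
the orange square

(moved 0.5)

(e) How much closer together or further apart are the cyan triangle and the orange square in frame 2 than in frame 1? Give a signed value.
+1.7

Distance in frame 1: 3.7. Distance in frame 2: 5.4.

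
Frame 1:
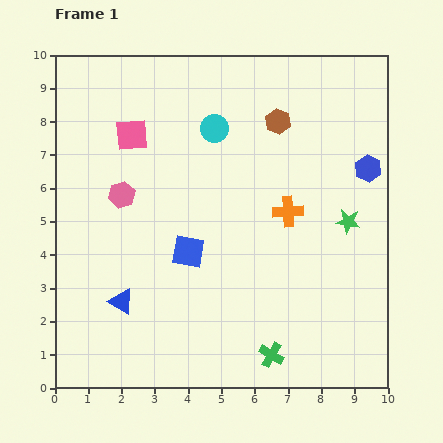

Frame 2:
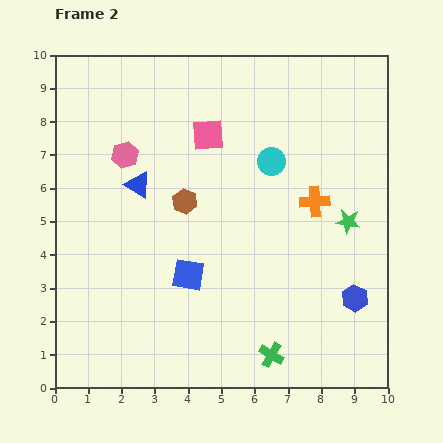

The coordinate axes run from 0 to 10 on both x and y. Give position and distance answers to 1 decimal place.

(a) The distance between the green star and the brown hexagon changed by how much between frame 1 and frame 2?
+1.2

Distance in frame 1: 3.7. Distance in frame 2: 4.9.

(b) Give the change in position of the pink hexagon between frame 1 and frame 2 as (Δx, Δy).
(0.1, 1.2)

The pink hexagon was at (2.0, 5.8) in frame 1 and (2.1, 7.0) in frame 2.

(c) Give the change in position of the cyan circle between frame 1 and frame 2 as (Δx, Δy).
(1.7, -1.0)

The cyan circle was at (4.8, 7.8) in frame 1 and (6.5, 6.8) in frame 2.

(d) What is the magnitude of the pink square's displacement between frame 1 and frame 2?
2.3

The pink square moved from (2.3, 7.6) to (4.6, 7.6), a distance of √(2.3² + 0.0²) ≈ 2.3.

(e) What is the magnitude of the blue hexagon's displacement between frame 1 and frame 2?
3.9

The blue hexagon moved from (9.4, 6.6) to (9.0, 2.7), a distance of √(0.4² + 3.9²) ≈ 3.9.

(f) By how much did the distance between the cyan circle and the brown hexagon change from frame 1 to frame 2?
+1.0

Distance in frame 1: 1.9. Distance in frame 2: 2.9.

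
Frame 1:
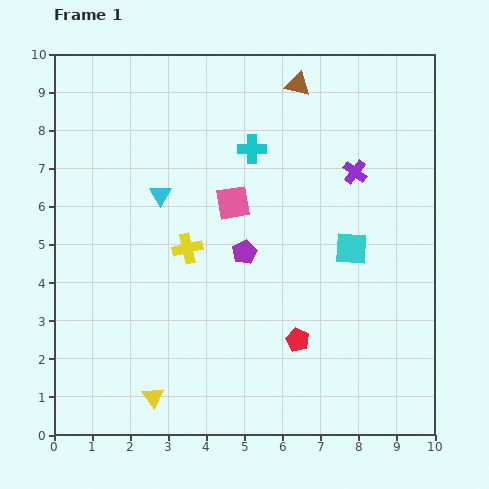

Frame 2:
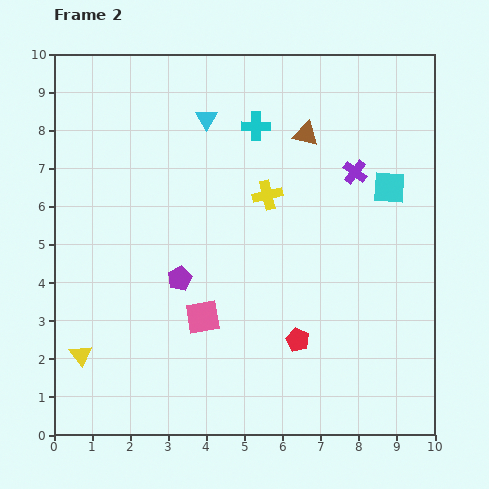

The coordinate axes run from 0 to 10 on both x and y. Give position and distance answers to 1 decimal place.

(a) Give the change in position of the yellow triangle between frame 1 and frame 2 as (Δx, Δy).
(-1.9, 1.1)

The yellow triangle was at (2.6, 1.0) in frame 1 and (0.7, 2.1) in frame 2.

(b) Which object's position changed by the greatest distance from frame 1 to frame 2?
the pink square

(moved 3.1; next 2.5)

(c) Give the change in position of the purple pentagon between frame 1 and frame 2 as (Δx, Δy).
(-1.7, -0.7)

The purple pentagon was at (5.0, 4.8) in frame 1 and (3.3, 4.1) in frame 2.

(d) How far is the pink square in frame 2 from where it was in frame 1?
3.1

The pink square moved from (4.7, 6.1) to (3.9, 3.1), a distance of √(0.8² + 3.0²) ≈ 3.1.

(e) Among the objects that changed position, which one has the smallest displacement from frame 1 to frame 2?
the cyan cross

(moved 0.6)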